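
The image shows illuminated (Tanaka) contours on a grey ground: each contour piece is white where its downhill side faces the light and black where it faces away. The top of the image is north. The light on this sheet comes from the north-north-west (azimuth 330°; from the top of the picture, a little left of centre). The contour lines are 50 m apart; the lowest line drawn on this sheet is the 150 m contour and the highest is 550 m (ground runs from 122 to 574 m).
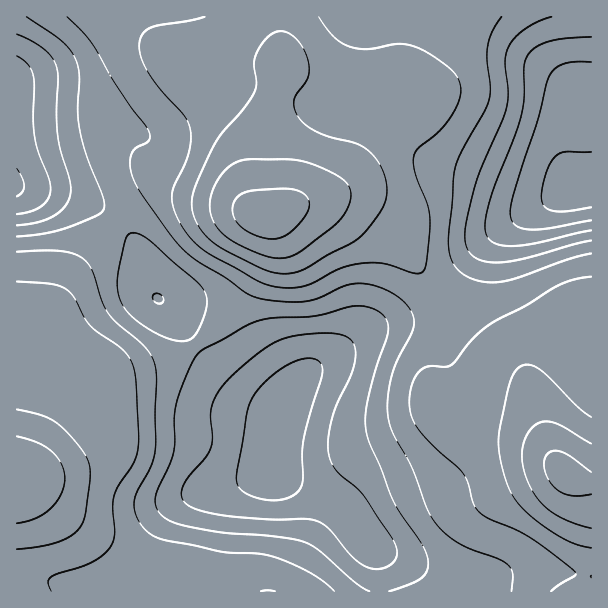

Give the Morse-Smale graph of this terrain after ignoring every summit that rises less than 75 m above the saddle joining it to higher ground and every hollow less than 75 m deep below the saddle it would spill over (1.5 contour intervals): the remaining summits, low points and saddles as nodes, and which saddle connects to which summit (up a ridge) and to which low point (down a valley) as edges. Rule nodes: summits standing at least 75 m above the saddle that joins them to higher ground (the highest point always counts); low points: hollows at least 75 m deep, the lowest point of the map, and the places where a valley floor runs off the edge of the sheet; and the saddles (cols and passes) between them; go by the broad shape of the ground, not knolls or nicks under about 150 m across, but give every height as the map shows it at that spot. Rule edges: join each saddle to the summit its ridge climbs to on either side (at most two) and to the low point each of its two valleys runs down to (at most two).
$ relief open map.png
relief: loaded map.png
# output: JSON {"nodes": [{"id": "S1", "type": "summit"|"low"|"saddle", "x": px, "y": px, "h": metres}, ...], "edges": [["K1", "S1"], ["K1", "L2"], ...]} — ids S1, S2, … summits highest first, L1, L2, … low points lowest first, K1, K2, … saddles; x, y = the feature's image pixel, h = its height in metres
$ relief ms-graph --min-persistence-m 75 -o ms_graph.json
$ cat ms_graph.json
{"nodes": [
{"id": "S1", "type": "summit", "x": 267, "y": 215, "h": 574},
{"id": "S2", "type": "summit", "x": 564, "y": 473, "h": 565},
{"id": "S3", "type": "summit", "x": 18, "y": 473, "h": 546},
{"id": "L1", "type": "low", "x": 578, "y": 189, "h": 122},
{"id": "L2", "type": "low", "x": 17, "y": 185, "h": 142},
{"id": "L3", "type": "low", "x": 272, "y": 459, "h": 163},
{"id": "K1", "type": "saddle", "x": 464, "y": 309, "h": 376},
{"id": "K2", "type": "saddle", "x": 117, "y": 221, "h": 305}],
"edges": [["K1", "S1"], ["K1", "S2"], ["K1", "L1"], ["K1", "L3"], ["K2", "S1"], ["K2", "S3"], ["K2", "L2"], ["K2", "L3"]]}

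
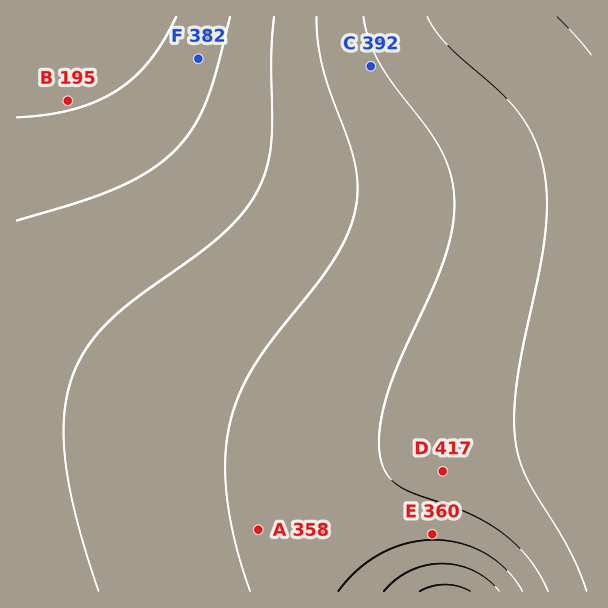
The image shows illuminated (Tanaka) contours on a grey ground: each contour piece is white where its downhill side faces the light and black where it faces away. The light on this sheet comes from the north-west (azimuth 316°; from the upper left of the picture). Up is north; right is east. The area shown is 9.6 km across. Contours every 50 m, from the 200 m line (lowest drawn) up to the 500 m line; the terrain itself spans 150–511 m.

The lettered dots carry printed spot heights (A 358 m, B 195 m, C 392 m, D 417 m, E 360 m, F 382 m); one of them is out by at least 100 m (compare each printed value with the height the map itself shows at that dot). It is F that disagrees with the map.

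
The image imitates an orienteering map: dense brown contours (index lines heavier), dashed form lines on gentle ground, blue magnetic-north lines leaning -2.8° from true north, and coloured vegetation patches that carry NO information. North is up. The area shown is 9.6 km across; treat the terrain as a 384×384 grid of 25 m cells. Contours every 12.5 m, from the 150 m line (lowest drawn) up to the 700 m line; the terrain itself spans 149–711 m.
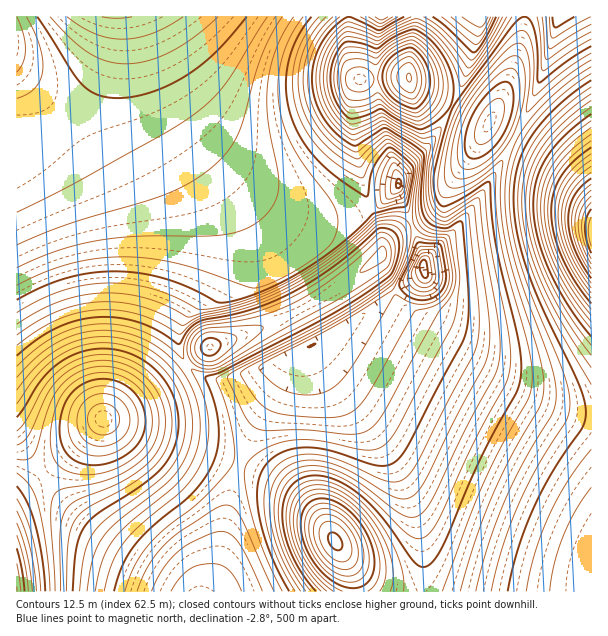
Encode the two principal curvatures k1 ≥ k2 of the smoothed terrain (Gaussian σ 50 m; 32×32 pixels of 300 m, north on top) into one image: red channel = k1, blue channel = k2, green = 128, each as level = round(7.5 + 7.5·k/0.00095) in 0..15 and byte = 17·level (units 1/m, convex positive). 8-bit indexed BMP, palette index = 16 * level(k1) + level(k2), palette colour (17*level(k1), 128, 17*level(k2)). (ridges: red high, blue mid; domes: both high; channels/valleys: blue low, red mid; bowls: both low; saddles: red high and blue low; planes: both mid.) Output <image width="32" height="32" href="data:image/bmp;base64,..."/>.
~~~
<image width="32" height="32" href="data:image/bmp;base64,Qk02CAAAAAAAADYEAAAoAAAAIAAAACAAAAABAAgAAAAAAAAEAAATCwAAEwsAAAABAAAAAAAAAIAAABGAAAAigAAAM4AAAESAAABVgAAAZoAAAHeAAACIgAAAmYAAAKqAAAC7gAAAzIAAAN2AAADugAAA/4AAAACAEQARgBEAIoARADOAEQBEgBEAVYARAGaAEQB3gBEAiIARAJmAEQCqgBEAu4ARAMyAEQDdgBEA7oARAP+AEQAAgCIAEYAiACKAIgAzgCIARIAiAFWAIgBmgCIAd4AiAIiAIgCZgCIAqoAiALuAIgDMgCIA3YAiAO6AIgD/gCIAAIAzABGAMwAigDMAM4AzAESAMwBVgDMAZoAzAHeAMwCIgDMAmYAzAKqAMwC7gDMAzIAzAN2AMwDugDMA/4AzAACARAARgEQAIoBEADOARABEgEQAVYBEAGaARAB3gEQAiIBEAJmARACqgEQAu4BEAMyARADdgEQA7oBEAP+ARAAAgFUAEYBVACKAVQAzgFUARIBVAFWAVQBmgFUAd4BVAIiAVQCZgFUAqoBVALuAVQDMgFUA3YBVAO6AVQD/gFUAAIBmABGAZgAigGYAM4BmAESAZgBVgGYAZoBmAHeAZgCIgGYAmYBmAKqAZgC7gGYAzIBmAN2AZgDugGYA/4BmAACAdwARgHcAIoB3ADOAdwBEgHcAVYB3AGaAdwB3gHcAiIB3AJmAdwCqgHcAu4B3AMyAdwDdgHcA7oB3AP+AdwAAgIgAEYCIACKAiAAzgIgARICIAFWAiABmgIgAd4CIAIiAiACZgIgAqoCIALuAiADMgIgA3YCIAO6AiAD/gIgAAICZABGAmQAigJkAM4CZAESAmQBVgJkAZoCZAHeAmQCIgJkAmYCZAKqAmQC7gJkAzICZAN2AmQDugJkA/4CZAACAqgARgKoAIoCqADOAqgBEgKoAVYCqAGaAqgB3gKoAiICqAJmAqgCqgKoAu4CqAMyAqgDdgKoA7oCqAP+AqgAAgLsAEYC7ACKAuwAzgLsARIC7AFWAuwBmgLsAd4C7AIiAuwCZgLsAqoC7ALuAuwDMgLsA3YC7AO6AuwD/gLsAAIDMABGAzAAigMwAM4DMAESAzABVgMwAZoDMAHeAzACIgMwAmYDMAKqAzAC7gMwAzIDMAN2AzADugMwA/4DMAACA3QARgN0AIoDdADOA3QBEgN0AVYDdAGaA3QB3gN0AiIDdAJmA3QCqgN0Au4DdAMyA3QDdgN0A7oDdAP+A3QAAgO4AEYDuACKA7gAzgO4ARIDuAFWA7gBmgO4Ad4DuAIiA7gCZgO4AqoDuALuA7gDMgO4A3YDuAO6A7gD/gO4AAID/ABGA/wAigP8AM4D/AESA/wBVgP8AZoD/AHeA/wCIgP8AmYD/AKqA/wC7gP8AzID/AN2A/wDugP8A/4D/AIeHh4d3d3d3d3d3d3d2hoaXqLinl4aGh4eHiIiIiIiIh4aHh3d3d3d3d3d3d4aFhpi5uKiWhoaHh4eIiIiIiIiGhoeHh3d3d3d3d3d2hoaXqcm5mIaGhoeHh4iIiIiIiIaGhoeHh3d3d3eHd4aFhpi5yamXhoaGh4eHiIiIiIiIhoaGh4eHh3d3h4eHhoaWqLi5mIaFhoeHh4iIiIiIiIiGhoaHh4eHh4eHh4aGhpanuKiXhoaGh4eHiIiIiIiIiIaGh4eHh4eHh4eHhoaGlqeXl4aGhnd3d4eHiIiIiIiIhoaHl5iIiIiHh4eGhoaGl4eGhoZ3d3eHh4eIiIiIiIiGh5eYmJiYmIeHh4eHh4eHhoaGd3d3d4eHh4eIiIiIh4eHiJipmZiYh4eHh4eHh4eHd3d3d3eHh4eHh4iIh4eHh4eImJmZmJiHh4eHh3d3d3d3d3d3d4eHh4eHh4eHh4eHh4iYmJiYiIeHhIR2d3d3d3d3d3eHh4eHh3eHh4eHh4eHh4iYmIiHh5DFtYFwdHd3d3d3d4eHh4d3d4eHh4eHh4eHh4eHh4eGs9zYx8ekgHN3d3eHh4eHd3d3h4eHh4eHh4eHh4eHh4aiy9fX18fHpIB0d4eHh3d3d4eHh4eHh4eHh4eHh4eHh4ORpLfHx9fIx5KBd5e3t4d3h4eHh4eGh4eHh4eHh4eHh3ZzcIG2x8fHyKaQxIOUtoeHh4eHhoaHh4eHh4eHh4eHh4eHdnGBt8fHyNiQUGO2h4eHh4eGhoeHh4eHh4eHh4eHh4eHd3VwpMfH6shQdLeHh4eHh4eXh4eHh4eHh4eHh4eHh4d3d3dygsfqxrCQpYeHh4eHl6eHh4eHh4eHh4eHh4eHh3d3d3d0kdjDw9iQdoeHh5eXuHeHh4eHh4eHh4eHh4eHh4eHh4e1gKDG6beAh4eHl6eod4eHh4eHh4eHh4eHh4eHh4eHh8d0ULfpx6SBh4eXl5d3h4eHh4eHh4eHh4eHh4eHh4aWtnRgo9i4uJCFh5eXh4eHh4eHh4eHh4eHh4eHh4eGhramcXWwpbi4p4CHh4eHh4eHh4eHh4eHh4eHh4eHhoaGx5dwl8aAqLi4kYWHh4eHh4eHh4eHh4eHh4eHh4eGhpbImJGo15KTuLingIeHh4eHh4eHh4eHh4eHh4eHhoaWl9moo8rIlpCouLiQhoeHh4eHh4eHh4eHh4eHh4eGhpao2qe127mXkZS4yKWCh4eHh4eHh4eHh4eHh4eHh4aGlqfJprXauZeFgLfIuICHh4eHh4eHh4eHh4eHh4eHh4aGl8iWlMm4l4Zwp8fIgYeHh4eHh4eHh4eHh4eHh4eHhoaWx5aBp8eGhnKUx8eThYc="/>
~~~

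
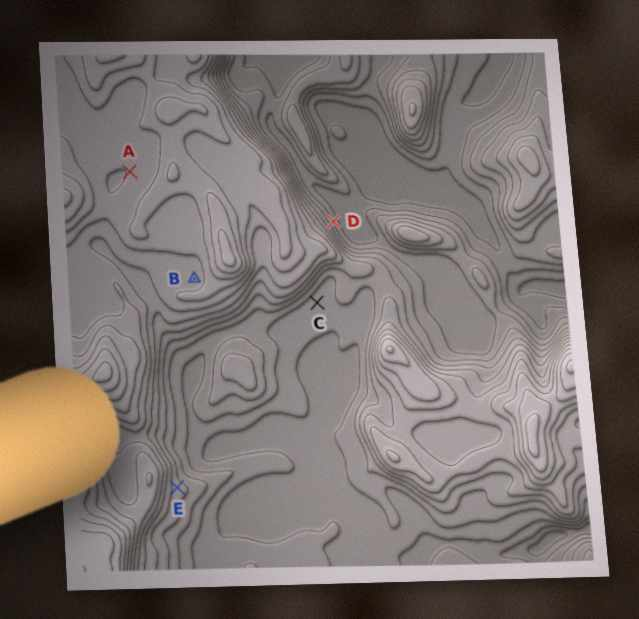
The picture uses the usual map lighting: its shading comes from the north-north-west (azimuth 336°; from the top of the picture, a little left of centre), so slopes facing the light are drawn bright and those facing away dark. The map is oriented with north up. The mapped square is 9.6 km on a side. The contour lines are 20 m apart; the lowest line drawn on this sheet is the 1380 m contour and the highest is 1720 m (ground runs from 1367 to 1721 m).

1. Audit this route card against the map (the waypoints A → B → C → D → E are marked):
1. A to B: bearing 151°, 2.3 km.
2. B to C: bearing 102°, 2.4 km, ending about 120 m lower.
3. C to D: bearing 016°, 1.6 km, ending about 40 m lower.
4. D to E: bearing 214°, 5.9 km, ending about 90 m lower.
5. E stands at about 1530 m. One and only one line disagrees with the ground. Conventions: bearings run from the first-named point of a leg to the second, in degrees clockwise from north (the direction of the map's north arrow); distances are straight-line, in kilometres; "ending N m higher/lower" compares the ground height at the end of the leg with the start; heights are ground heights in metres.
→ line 4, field sense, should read higher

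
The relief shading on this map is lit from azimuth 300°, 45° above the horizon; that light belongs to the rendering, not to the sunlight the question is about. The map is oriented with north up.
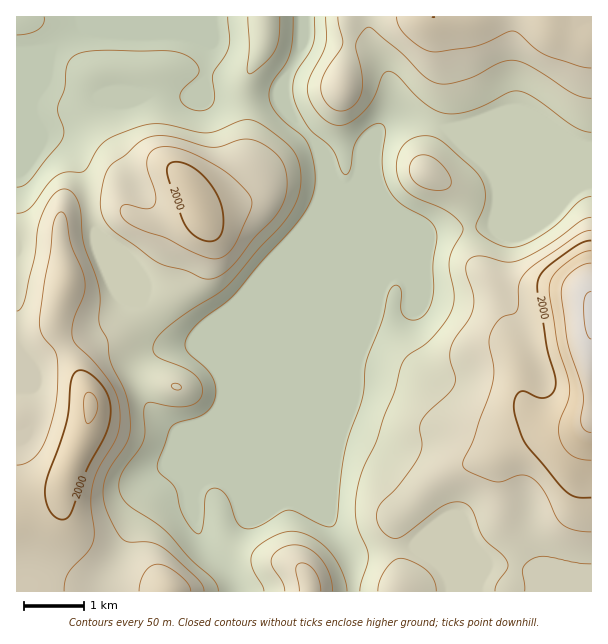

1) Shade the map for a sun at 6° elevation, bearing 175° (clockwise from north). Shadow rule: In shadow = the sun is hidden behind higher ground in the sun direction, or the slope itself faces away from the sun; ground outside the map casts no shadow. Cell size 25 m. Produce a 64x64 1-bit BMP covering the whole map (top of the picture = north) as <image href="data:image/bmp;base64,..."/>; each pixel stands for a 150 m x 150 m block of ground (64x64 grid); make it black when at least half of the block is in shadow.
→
<image width="64" height="64" href="data:image/bmp;base64,Qk0+AgAAAAAAAD4AAAAoAAAAQAAAAEAAAAABAAEAAAAAAAACAAATCwAAEwsAAAIAAAAAAAAA////AAAAAAAAAAAAAAAAAAAAfAAAAAAAAAH8AAAAAAAAAfwB4AAAAAAD+B/gAAAAAAP4P+AAAAAAA/h/4AAAAAAD8D/gAAAAAAPgH8AAAAAAA+AfwAAAAAADwA+AAAAAAAHAB4AAAAAAAIADAAAAAAAAAAAAAAAAAAAAAAAAAAAAAAAAAAAAAAAAAAAAAAAAAAAAAAAAAAAAAAAAAAAAAAAAAAAAAAAAAAAAAAAAAAAAAAAAAAAAAADwAAAAAAAAAfAwAAAAAAAD4PgAAAAAAAPg+AAAAAAAA8DwAAAAAAADwHAAAAAAAAGAAAAADwAAAYAAAAAPwAAAAAAAAAeAAAAAAAAAAAAAAAAAAAAAAAAAAAAAAAAAAAAAAAAAAAAMAAAAAAAAA/8AAAAAAAAf/wAAAAAAAD//AAAAAAAAf/8AAAAAAAA//wAAAAAAAB//AAAAAAAAAf/4AAAAAAAA//wAAAAAAAD//gAAAAAAAH/+AAAAAAAAf34ADgAAAAA+PgA+AAABAD4+Mf8AAB+APhw///4AHwAeHD///gAfAB4YP//+AB4ADgA///4AHAAEAD///AAAAAAAD//4AAAAAAAH/gAAAAAAAAf8AAAAAAAAA/gA4AAAAAAB8ADwAAAAAADgAPAAAAAAAMAA4AAAAAAAAADgAAAAAAAAAEAAAAAAAAAAAAAAAA=="/>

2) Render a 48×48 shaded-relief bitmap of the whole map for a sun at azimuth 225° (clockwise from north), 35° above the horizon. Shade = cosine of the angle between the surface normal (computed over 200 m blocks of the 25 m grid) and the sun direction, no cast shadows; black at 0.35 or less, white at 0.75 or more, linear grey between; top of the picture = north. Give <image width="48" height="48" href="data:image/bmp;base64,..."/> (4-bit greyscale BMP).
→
<image width="48" height="48" href="data:image/bmp;base64,Qk32BAAAAAAAAHYAAAAoAAAAMAAAADAAAAABAAQAAAAAAIAEAAATCwAAEwsAABAAAAAAAAAAAAAAABEREQAiIiIAMzMzAERERABVVVUAZmZmAHd3dwCIiIgAmZmZAKqqqgC7u7sAzMzMAN3d3QDu7u4A////AIiIiIiZqWMAJYvN3IMlmqh2Z4iZiIiIiJmYiIiJmFEAN6vNymIlmqh2eIiJmIiIiZmZmIiIhiACaau7pzAmmqh3iIiJmZmZmaqqmHd3ZBAmiZmYZBE3vLmIiIiaqZmqqqqqmGVmVCJYmHd2UxJqzLqYiImqqZq7u5mqllRVVDR5mHd2VDaLzLmZmImqqZq7u5mZhUNFVVaJl3iIdniby6mZmZq6mJq8u4mahTNFZmeJh4iIiIirupiZmaq6mJvMuomqhTRWZ3iIiIiIiIibuZiZmqu6mazcuoiqhkRnd3iIiIiIiIiaqZiZmqu6qr3cqoiql1Vnd4iIiIiIiIiaqZmZmZqqqs3bqoiqqGZnd4iIiIiIiIiaqZmZmZmaqry7u4mqqXZVZniIiIiIiIiZqZqqmZmZqru7vImruXVDRomZiIiIiIiJmqqpmZmaqqqrvIiruoQiR6upiIiIiIiJmqqZmZmaqpmau3iby3ICasy4eIiIiIiJmqmZiJmaqoiKu4isykADi8qFaIiIiIiImqqZmJmaqYeLzImstxAFmpYyWIiIiIiImqqZmZmqqXet7Ym7lAA3h1MjeIiIiIiImaqZmaqrqYjO7Zq7hCRodlNHiIiIiIiImamYmqq7qInf7Ku6dEZ3d2Z4iIiIiIiImZmIiaqqmIvv26u5dWd3iIiIiIiIiIiIiZh3iZmZiJzuy6u5dmd3iJiJmIiIiIiIiZh4iZmpiKzuy6u5dmZ4iZmZmYiIiIiIiJiImqqqmb3tuqu6hlZ4iZmamYiIiIiIiJiIm7y6mb3tuqu6dDWImZmqqIiIiIiIiIiIq8y6ibzLmau5YiaImqq7uXiIiIiIiIiIrNynZ5mYd6u5UTiJvLvNuXeIiIiIiIiIq7p1RWZmZqu5Qlis3MzduHZ4iIiIiIiIq6hURWZVVau5Q3re27zcl2d4iIiIiIiImqhld3dmVJq5VJ3sqrzKdmeHeIiIiIiJvLl3iIiHZYmoRazJiby5ZWeHZ4iIiIir3bmIiIiIdomXRZuXesynVWeHVXiIiIre7bl3iIiIh4mGRpqHm9uWRGd2VGeIiJ3+2odniIiIh5mGV6qIvMpkNXd2Q1eZib7sl1VXiIiIiJmHaKmJu5YyNXdlMkiZibzJZERoiIiIiImIiZiImFIRNnZUIliZiauWQ0aIiIiIiIiZmZh3dSACRmUyI3q5iKqGVXiIiIiImYiZmYd2VCEkVmUyNq3KmamHeJmIiIiZq4mZmYd2ZURWd3ZEat7bmZqZqqmZiImru4mZmIiId3d4iZdWnO7ah5qru6qZmZq8u4iZmZmZiIiImqhnnN3JZoq8y6qZmavMu4iZmZmZmYiImqh4m7unVXrNy6mZmrzMu4iZmYiIiIiImqmIiaqWVovdyqqZq83cu4iJiId3d3d3iaqXeJqXZ6zduqqqq83Lu5mYiHd3d3d4mrunV6u5ib3cuqqqq8y6qpmIiIiIiIiImruWR6zKib3cuqqZmrupmZmIiIiIiIiImsuWRr3amr3MqqqYmaqYiA=="/>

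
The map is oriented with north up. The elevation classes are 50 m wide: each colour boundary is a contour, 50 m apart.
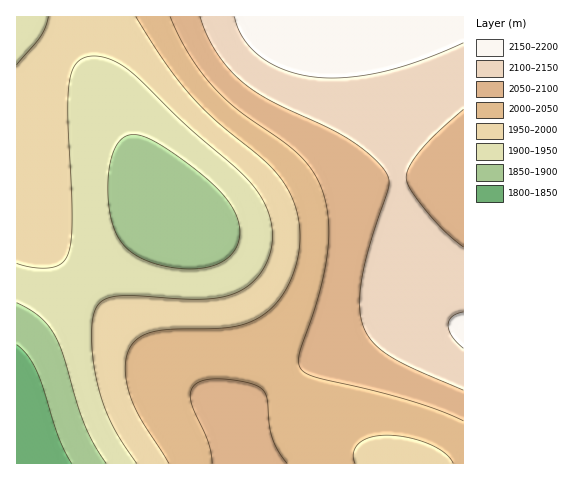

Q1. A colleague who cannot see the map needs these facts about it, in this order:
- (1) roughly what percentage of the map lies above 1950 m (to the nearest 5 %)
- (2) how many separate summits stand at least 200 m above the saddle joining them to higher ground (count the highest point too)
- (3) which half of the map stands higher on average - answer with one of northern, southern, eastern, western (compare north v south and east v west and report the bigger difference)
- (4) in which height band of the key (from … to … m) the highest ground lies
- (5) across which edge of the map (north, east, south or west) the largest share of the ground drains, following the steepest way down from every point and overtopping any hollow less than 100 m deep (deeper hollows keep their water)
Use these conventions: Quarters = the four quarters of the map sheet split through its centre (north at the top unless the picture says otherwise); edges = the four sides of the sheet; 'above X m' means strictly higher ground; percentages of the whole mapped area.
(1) Ground above 1950 m makes up about 75 % of the sheet.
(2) Counting only tops that stand 200 m proud, the map has 1 summit.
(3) The eastern half stands higher on average than the western half.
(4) The highest ground lies in the 2150–2200 m band.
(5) Drainage is mainly to the west: more ground falls towards that edge than towards any other.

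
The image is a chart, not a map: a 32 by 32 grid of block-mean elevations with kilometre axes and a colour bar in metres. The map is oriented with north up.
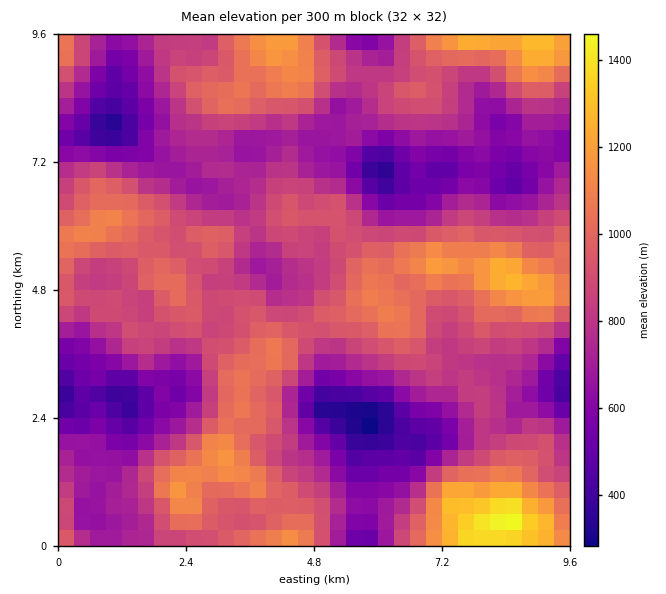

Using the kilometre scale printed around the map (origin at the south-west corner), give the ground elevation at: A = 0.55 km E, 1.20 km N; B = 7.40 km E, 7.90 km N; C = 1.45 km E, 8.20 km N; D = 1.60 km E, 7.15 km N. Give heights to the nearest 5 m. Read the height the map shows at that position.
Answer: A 710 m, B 755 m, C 495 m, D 660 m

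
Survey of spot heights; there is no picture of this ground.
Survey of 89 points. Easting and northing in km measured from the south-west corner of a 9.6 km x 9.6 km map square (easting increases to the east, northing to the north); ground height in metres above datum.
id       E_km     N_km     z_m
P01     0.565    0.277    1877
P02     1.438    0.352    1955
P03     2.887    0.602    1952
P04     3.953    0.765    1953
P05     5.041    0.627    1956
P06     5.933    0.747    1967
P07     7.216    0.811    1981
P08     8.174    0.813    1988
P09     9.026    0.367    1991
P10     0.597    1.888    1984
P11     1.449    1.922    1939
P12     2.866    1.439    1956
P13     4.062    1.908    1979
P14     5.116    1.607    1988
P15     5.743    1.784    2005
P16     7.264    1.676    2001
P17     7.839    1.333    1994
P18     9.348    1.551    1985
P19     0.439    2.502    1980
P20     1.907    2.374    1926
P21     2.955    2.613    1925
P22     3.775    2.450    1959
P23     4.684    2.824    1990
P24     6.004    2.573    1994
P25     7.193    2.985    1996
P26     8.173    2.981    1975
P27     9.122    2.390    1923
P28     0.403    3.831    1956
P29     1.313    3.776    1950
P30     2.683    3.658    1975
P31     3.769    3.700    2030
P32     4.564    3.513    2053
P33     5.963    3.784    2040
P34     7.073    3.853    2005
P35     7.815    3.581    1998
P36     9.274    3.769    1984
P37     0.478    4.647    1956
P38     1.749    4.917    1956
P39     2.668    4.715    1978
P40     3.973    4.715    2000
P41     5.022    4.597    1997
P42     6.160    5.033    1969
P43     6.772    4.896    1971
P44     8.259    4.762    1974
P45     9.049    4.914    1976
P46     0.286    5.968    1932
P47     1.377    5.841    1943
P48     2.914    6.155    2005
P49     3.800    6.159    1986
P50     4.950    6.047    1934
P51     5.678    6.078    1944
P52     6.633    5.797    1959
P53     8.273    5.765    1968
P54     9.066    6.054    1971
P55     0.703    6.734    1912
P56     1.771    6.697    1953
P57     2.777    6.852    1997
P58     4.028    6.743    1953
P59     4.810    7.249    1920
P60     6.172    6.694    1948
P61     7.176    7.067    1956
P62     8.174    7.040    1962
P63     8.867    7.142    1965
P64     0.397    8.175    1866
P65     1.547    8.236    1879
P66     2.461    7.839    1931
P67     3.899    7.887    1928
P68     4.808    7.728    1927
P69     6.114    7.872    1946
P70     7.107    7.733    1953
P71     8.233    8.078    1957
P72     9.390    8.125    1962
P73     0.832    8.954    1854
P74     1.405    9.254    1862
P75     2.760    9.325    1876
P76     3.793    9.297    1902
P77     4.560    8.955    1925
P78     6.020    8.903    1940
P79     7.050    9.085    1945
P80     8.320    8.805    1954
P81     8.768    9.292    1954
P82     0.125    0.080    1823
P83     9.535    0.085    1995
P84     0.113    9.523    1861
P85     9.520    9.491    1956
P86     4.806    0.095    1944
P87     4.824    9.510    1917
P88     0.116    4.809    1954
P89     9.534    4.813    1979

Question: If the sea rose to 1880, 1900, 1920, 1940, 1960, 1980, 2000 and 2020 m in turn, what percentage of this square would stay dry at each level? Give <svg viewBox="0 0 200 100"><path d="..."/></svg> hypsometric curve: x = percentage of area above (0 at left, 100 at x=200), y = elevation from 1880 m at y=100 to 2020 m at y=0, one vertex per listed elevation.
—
<svg viewBox="0 0 200 100"><path d="M191 100l-6-14-10-15-26-14-53-14-44-14-33-15-11-14"/></svg>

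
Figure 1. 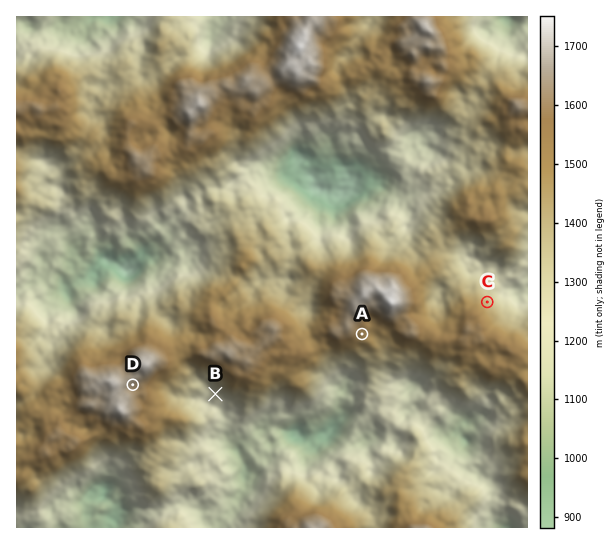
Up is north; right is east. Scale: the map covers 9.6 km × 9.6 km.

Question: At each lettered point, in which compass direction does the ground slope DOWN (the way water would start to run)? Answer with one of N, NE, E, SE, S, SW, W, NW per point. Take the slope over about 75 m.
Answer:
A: SE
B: SW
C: NE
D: SE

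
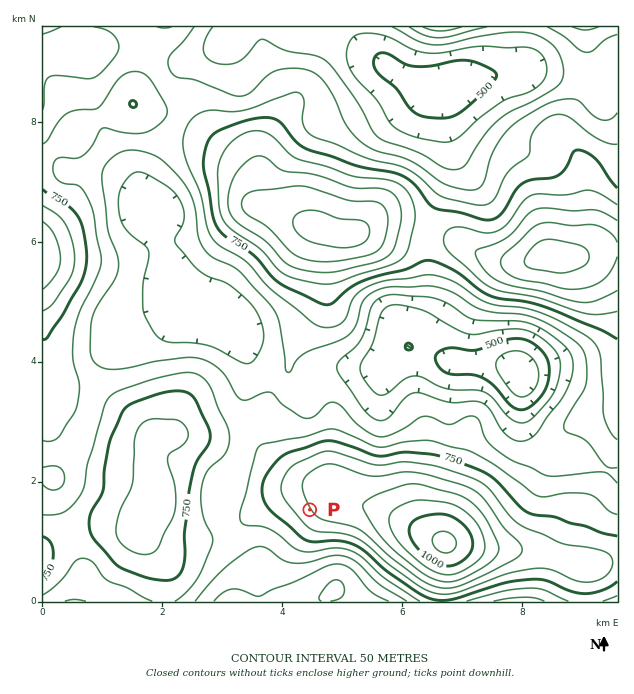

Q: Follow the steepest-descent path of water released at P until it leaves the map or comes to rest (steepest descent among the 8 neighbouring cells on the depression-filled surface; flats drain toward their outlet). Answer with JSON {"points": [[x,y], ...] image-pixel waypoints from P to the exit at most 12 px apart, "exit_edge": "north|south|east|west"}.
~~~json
{"points": [[310, 510], [298, 522], [286, 534], [274, 546], [265, 558], [265, 570], [265, 582], [269, 594], [277, 601]], "exit_edge": "south"}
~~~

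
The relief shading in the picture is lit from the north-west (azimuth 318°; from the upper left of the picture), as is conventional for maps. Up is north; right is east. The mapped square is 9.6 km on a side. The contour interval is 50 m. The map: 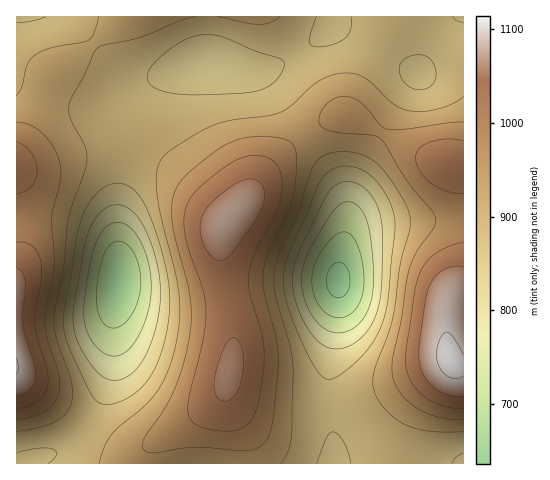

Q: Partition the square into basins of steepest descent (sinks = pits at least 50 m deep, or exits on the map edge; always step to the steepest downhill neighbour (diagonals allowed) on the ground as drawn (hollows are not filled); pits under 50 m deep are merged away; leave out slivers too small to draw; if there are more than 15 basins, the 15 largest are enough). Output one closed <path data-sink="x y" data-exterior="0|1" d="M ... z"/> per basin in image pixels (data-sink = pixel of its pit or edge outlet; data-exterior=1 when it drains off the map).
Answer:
<path data-sink="339 280" data-exterior="0" d="M347 115l-13 3-14 6-28 20-25 25-23 34-19 20-5 13 0 20 13 71 0 28-6 29-8 14-10 9-56 36-9 11 0 10 320-1 0-297-15-2-22-7z"/><path data-sink="119 280" data-exterior="0" d="M129 143l-32 3-54 17-27 4 0 13 7 20 2 20-1 22-8 27 1 195 126 0 1-10 9-11 56-36 10-9 8-14 6-29 0-28-12-62-1-29 5-13 5-5-68-60-17-10z"/><path data-sink="208 62" data-exterior="0" d="M463 16l-338 0-38 34-36 25-17 47-18 31 0 13 18-1 69-21 31 0 18 7 15 11 48 45 10 10 5 1 50-63 34-27 27-13 15 4 71 38 22 7 14 1z"/><path data-sink="25 17" data-exterior="1" d="M124 16l-108 1 1 135 17-30 17-47 41-30z"/>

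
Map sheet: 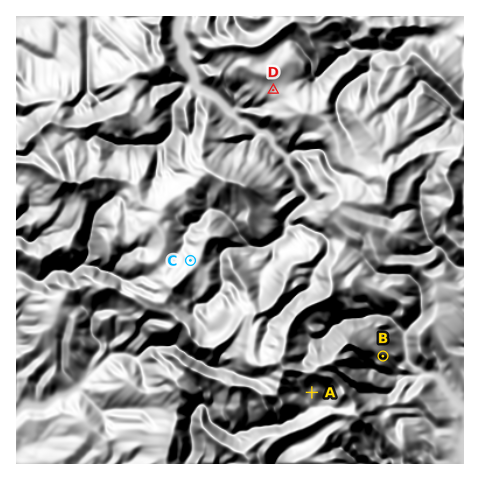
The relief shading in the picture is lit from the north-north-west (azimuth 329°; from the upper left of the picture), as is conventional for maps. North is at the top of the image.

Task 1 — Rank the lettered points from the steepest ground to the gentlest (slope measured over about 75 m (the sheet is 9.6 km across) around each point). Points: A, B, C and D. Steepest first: B A C D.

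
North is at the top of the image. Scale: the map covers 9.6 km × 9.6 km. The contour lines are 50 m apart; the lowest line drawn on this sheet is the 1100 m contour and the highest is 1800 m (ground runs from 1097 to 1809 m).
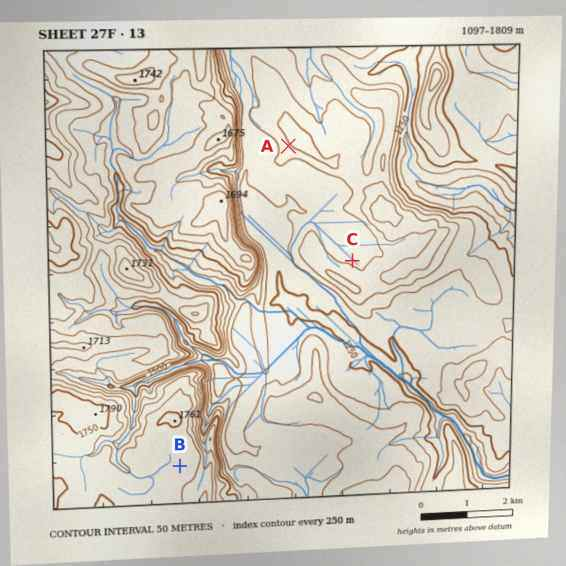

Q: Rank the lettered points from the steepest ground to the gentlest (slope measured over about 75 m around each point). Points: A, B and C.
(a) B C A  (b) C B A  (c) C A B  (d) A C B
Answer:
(d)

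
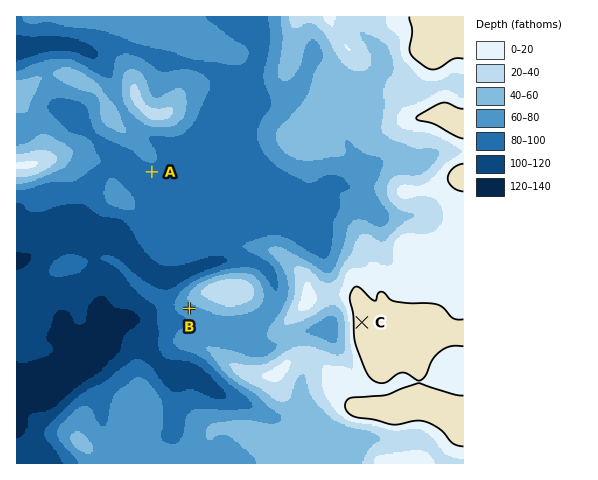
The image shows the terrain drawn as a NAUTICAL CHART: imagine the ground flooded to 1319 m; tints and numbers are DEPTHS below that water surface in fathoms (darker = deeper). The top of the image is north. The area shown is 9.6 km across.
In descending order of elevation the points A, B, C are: C B A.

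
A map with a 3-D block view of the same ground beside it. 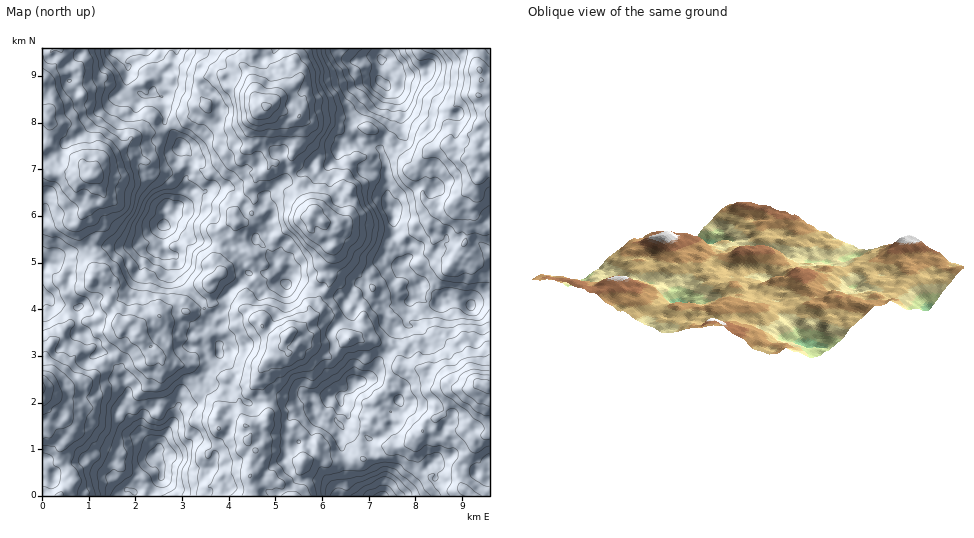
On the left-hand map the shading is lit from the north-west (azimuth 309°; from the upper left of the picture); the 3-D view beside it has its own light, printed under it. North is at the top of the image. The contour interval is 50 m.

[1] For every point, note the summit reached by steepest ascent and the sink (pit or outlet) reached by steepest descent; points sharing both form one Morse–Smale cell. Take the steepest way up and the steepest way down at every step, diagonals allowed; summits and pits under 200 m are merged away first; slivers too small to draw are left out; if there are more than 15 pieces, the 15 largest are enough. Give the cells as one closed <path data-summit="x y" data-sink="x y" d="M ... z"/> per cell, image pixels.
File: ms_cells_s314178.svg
<path data-summit="267 107" data-sink="382 82" d="M381 48l-126 0-9 18 8 21 1 9-6-12-17-9-9 0 6 11 24 10 7 8 6 3-7 7-2 26 15 22 21-6-1 14 2 7 6 7 0 10 13 17 0 4 11 9 3 7 7 8-3 15-5 10 0 12 3 4 0 5-9 12-2 9-5 12-13 11-8 3-5 5 4 9 9-3 6 1 12 5 9 7 8-4 14-14 13 3 11-1 21 7 3-6 0-15 9-4 4-20 8-6 0-6 4 9 6 3 12 3 3-7-21-11-20-19 0-11-9-19 0-28-6-7 1-19-2-21-6-15 14-26-1-12 3-14-10-10 10 0 4-7-7-8-2 2 2 2-5-1-1-6-7-9z"/><path data-summit="267 107" data-sink="164 225" d="M254 48l-129 0-3 4 0 7 6 7-1 20 16 10 6 0 4-4 9 6 4 12-2 12 16 20 1 5 10 9-2 19-3 4 4 14-16 18-8-3-3 19 1 25 3 2 6 0 3-5 0-6-9-17 16 4 11 10 36 6 2 7 11 9 6 11-21 21-2 10 23 6 21 25 18 1 4-4 8-3 12-11 5-12-1-19 5-9 5-2 0-12 5-10 3-15-7-8-3-7-11-8 0-4-10-7-7-10-14-9-12-20 2-4-10-17-5-5 2-26 5-5-4 1-11 8-17 1-17-5-8-7 4-5 11-4 8-8 7-1-8-3-6-11 9 0 17 9 5 8-1-8-7-14z"/><path data-summit="489 116" data-sink="382 82" d="M489 48l-107 0-2 6 4 11 16 14-4 7-7-1-2 2 9 9-3 14 1 12-10 18-4 10 6 13 2 21-1 19 6 7 0 28 9 19-1 9 21 21 7 3 7 5 21 6 8 0 6 5 8-10 8-4 3 0z"/><path data-summit="93 176" data-sink="164 225" d="M124 48l-63 0 1 5 18 17-2 14 5 11-9 7-21 6-5 4-1 4 2 5 0 21 10 10 21 9 14 16 0 10-6 13 1 6-5 5-6 13 0 5 11 21 7 6 0 15 5 1 15 12-8 21 10 10-1 9 4 5 10-8 7 8 11-11 10-2 14-10 18 6 11-4 1-3-1-3-16-14-9-12-1-19-12-5-1-25 4-24-4-16-21-19 0-9 8-7 5-2 22 0 4-2 0-4-17-22 2-12-4-12-9-6-4 4-6 0-16-10 1-20-6-7z"/><path data-summit="267 107" data-sink="156 453" d="M227 305l-5 7-10 5-2 6 1 3 7 1 1 26-8 8-1 7-5 7-8 3-16 15-1 10-7 20-3-7-12-8-7 2-9 10-1 11 17 17-2 5-8 7-25 2-9 5 2 11 11 12 7 1 1 5 121-1-6-14 1-18 5-12-13-15-10-1-14-7-2-13 4-7 5 0 18 14-5-16 1-6 12-11 13-25 5-6 6 0 6-5 0-7 5-9-17-2-21-25z"/><path data-summit="93 176" data-sink="156 453" d="M43 169l-1 100 5-5 5 0 17 12-1 7-4 4-17 10 7 7 13 1 11 4 1 21 11 10 8 3 1 9 7 0 4 5 15 25 3 11-8 16 7 4 4 8 8 9 2 1 3-14 9-9 13 4 6 6 0 6 8-21 1-10 16-15 8-3 5-7 1-7 7-7-10 0-8-7-10-1 1-13 11-3 8-7 0-5-8-10-11 4-5 0-9-6-8 2-9 8 4 14 0 9-6 8 0 5-8 6-6-8-2-12-4-11-9-6-9 8-3-5 0-12-9-7 0-11-16-13 4-8 0-17-7-6-6-9-5-12 0-5 6-13 5-5-1-6 6-13 0-10-8-4-35 1z"/><path data-summit="486 387" data-sink="382 82" d="M418 290l0 6-8 6-4 20-9 4 0 15-3 6 5 8 1 10 16 4 12-3 7 4 16 15 10 4-8 6-10 19-17 8-4 10-7 7 1 17 6 13 13 14 7 1 10 6 12-1 8 7 17 0 1-202-3-2-5 2-11 12-6-5-8 0-10-3-3 0-3 6-3 1-15-5z"/><path data-summit="267 107" data-sink="382 495" d="M358 338l-9 0-14 14-7 4-22-12-6-1-9 3-5-8-4 8 0 7-6 5-6 0-9 10-3 11 9 21 1 14-2 9 12 4 15 0 11 10-1 25-3 9-11 10-9 3 8 12 63-1-5-9 0-22-5-20 0-19 5-4 2-7-7-12 20 6 14 0 7-2 8 6 6-1 4-5-3-14-8-8-12-4-13 0 12-9 6-13 12-11-21-7-11 1z"/><path data-summit="43 388" data-sink="156 453" d="M44 295l-2 1 0 96 2 2 13 5 8 9 3 6-2 7 6 8-11 19 1 16 7 8 3 12-11 11 73 1 0-4-7-2-11-12-2-11 9-5 25-2 8-7 2-5-33-34-6-3 8-15 0-9-17-30-4-5-7 0-1-9-8-3-11-10-1-21-11-4-13-1z"/><path data-summit="486 387" data-sink="382 495" d="M395 348l-13 10-6 13-12 9 13 0 12 4 8 8 3 11-2 5-8 4-8-6-7 2-14 0-20-6 7 12-2 7-5 4 0 19 4 12 1 30 3 7 3 3 119 0 0-2-7-5-12 1-10-6-7-1-13-14-7-18 0-12 7-7 4-10 17-8 10-19 8-6-10-4-16-15-7-4-5 3-21-3z"/><path data-summit="267 107" data-sink="382 82" d="M258 379l-6 10-12 11-1 6 5 16-18-14-5 0-4 7 0 9 2 4 14 7 10 1 13 15-5 12-1 14 6 18 30 1-6-12 9-3 11-10 3-9 1-25-11-10-15 0-12-4 2-9-1-14z"/><path data-summit="43 388" data-sink="164 225" d="M171 226l-4 1 9 16 0 6-3 6 4 5-1 14 6 9 20 19 2 6 7-5 1-7 3 8 11 1 2-11 21-21-6-11-11-9-1-6-3-2-34-5-11-10z"/><path data-summit="93 176" data-sink="382 82" d="M60 48l-18 1 0 120 9 5 35-1 6 2-12-14-21-9-10-10-1-30 13-8 13-2 9-7-5-11 2-14-18-17z"/><path data-summit="43 388" data-sink="382 82" d="M43 392l-1 103 18 1 12-12-3-12-7-8-1-7 0-9 11-19-6-8 2-7-3-6-8-9-9-2z"/><path data-summit="43 388" data-sink="164 225" d="M181 147l-10 4-16-1-9 4-4 5 0 9 3 3 17 14 5 18-1 4 6 4 3 0 15-18-4-14 3-4 2-19z"/>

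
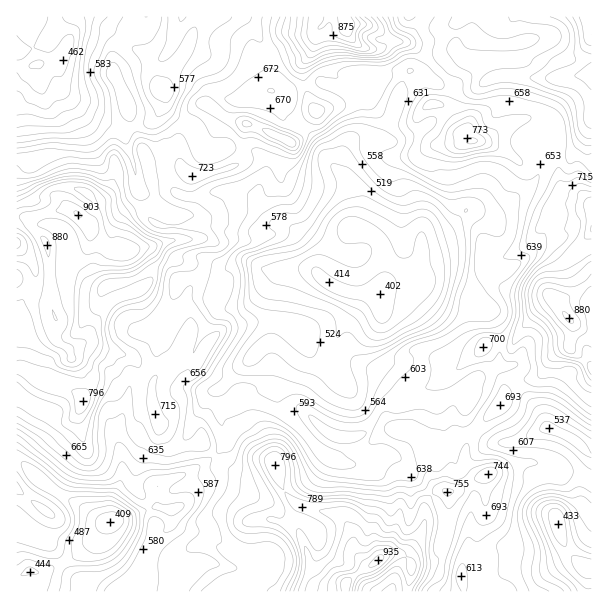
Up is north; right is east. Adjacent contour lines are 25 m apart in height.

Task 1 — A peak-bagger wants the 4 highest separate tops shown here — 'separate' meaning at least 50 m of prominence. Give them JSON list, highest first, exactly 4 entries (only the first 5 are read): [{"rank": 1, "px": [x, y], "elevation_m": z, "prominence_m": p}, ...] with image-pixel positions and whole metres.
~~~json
[{"rank": 1, "px": [78, 215], "elevation_m": 903, "prominence_m": 222}, {"rank": 2, "px": [569, 318], "elevation_m": 880, "prominence_m": 218}, {"rank": 3, "px": [473, 141], "elevation_m": 781, "prominence_m": 117}, {"rank": 4, "px": [288, 141], "elevation_m": 770, "prominence_m": 87}]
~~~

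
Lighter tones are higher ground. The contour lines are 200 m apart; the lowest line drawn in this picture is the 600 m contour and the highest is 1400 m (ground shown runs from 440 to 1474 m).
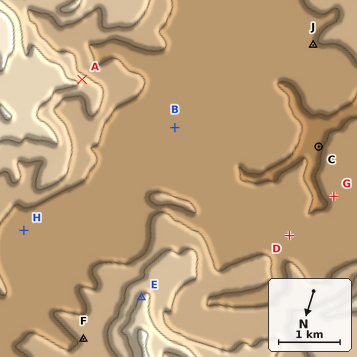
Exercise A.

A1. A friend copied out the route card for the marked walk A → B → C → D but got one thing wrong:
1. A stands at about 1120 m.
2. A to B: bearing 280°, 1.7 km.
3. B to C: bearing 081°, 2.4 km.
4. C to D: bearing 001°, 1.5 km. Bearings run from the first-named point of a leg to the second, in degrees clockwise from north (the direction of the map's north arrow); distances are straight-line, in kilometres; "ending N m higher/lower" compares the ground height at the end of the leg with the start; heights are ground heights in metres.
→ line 3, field bearing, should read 260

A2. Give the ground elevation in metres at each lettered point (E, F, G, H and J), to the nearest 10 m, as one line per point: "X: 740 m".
E: 1210 m
F: 860 m
G: 650 m
H: 720 m
J: 780 m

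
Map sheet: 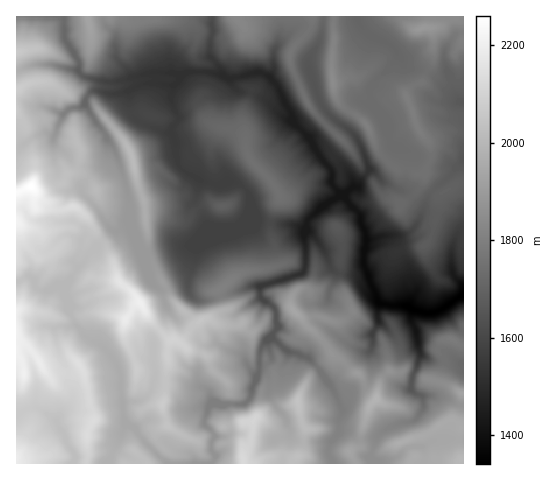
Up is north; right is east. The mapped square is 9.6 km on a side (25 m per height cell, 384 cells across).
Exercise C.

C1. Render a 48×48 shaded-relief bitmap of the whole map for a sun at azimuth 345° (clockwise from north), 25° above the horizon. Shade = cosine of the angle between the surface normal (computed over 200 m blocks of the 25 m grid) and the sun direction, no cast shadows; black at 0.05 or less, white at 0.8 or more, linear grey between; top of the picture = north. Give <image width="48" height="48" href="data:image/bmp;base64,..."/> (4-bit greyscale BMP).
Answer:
<image width="48" height="48" href="data:image/bmp;base64,Qk32BAAAAAAAAHYAAAAoAAAAMAAAADAAAAABAAQAAAAAAIAEAAATCwAAEwsAABAAAAAAAAAAAAAAABEREQAiIiIAMzMzAERERABVVVUAZmZmAHd3dwCIiIgAmZmZAKqqqgC7u7sAzMzMAN3d3QDu7u4A////AIiHZ3ZGiXmkRUJnqpipmoZ3ZnV1WJmIqpmIiGZGipmGZUNnmpaampdomYaIZoiImqmZmGZFealmZnh3eqVomoU1rJaMyph4iKiIh4hEaJd2aKqmeIY1iHZEipRZzeynd5mHd4lkZ2Z3iqm6u8hXh3iGiZU0V77bmXh2Z4iHd3ZlZ4ed7/+5hmd3eagiNGvNylZ2VoeHd3iHVGZYeO/suneIiKtmiqq7uDVlVnd3d2aJZGZDIk3LzraZd4u5qrV3ijRVZnZ3eHZ4ZVZEZkm5reeIZVrIU5VYrVVGd2d3eHZ3ZEVFiGW5mtyFZnrKY37Ku2doh3h3h3h3ZDNGd2Saq811aLzcuo/ql3aYmKqHdXd4ZDRnZkObuYhniavLu72YdXipmaqHZHZ4dWZ3VUF7hTNZmHm6qLuXZ3mZmph2VFZnmYZlQzEJhUR4dla9mZrdumd4eYZVVURJu5ZUZUYDhkZ2VTKuqqz//GVmd3ZVeENJub2oeaqWRGmYhkWu663//3eIiHd4q3R4mu//ybzZV5msqImt65iK76mqh3iIiZqZnN7u7qrHmnd6mamXZlUybamIiId3V7y4q7mZmrmd/7iJypdkREYxBIhlZ4eIebuYmJvLlTIp7/7Ly3dlVFVEQEVVVomZmqh5mJzMunMQBN+7l2dmVVNFc0RVVnmaqZd5iJrM3MupYkupdFdnZUJEVWVmZWeJuYdoiImszcy7u5vIhDiph0RDR1Vmdmd5uYdWZniJq7u5q7u2dTeqqHhUR0VmZ2ZpmIZDRFd4iJmZmIuGZlZmZYl0RlZnZlR4eIZCNFZ2Z4iHUzm7qIZTEVh1RHZFVVeGZ4dSRnZUNHh0EATf24VjIzeGRHVFeYl1Z4dlVnhnZGhkIABs22VTZlV2VFVoq7lmd3eHd3mryXdnZjAVqZhXmGV3Zch5mIeIeGiIiImqqnVXiXMlVZiKh3VYh+6oh2eZmFd4iIiHd1NomZdXVTe3ZmZWiL24mXeJmGZomXdmZUWJmZqWZAZ0Z3dmeJqpmXZ4lnZomHdmVFeZmJqmUTUmiIhlZ5qaqHd5ladneHZlVniJmZp1IoNHiHZlZniJqHiJWcqYd3ZVV4d5qphSKIJ3d3Z2ZmZlqomlfcyoeHZmeIiJq5QjiDSHd2eId2dlnrmVzLqHeIiJmZmZmmEocyiHd3iIiHiHStxsu5iIiJqru6mYhiF3I3mHd3iIiGZlEErNuZmZmJq7zcmHhBaUN4h3dod3iFRDQhPLmJmZiaqqq7l4c0mEZneIiIZndpdmiqZ2Z4mYiauqqrqIQ4h2dWaImpZndrzMy7USRVd3d4iIdol2NJh4h3Z4mZhmdmiZh5EBQzRWZlVlMhEURXeJiJh3iIhWVTMjNlQRUyNFVTNUIQADd0aZeImIh3dVVZdmikYxMyI0RERFQhESiTSad4iIdlZUZsy6mFdTJDERI1RYZERCaXN5h4iHZCNDV93Kh4d1JEMRJFZnVnZkV4VYh4d2VWVlRd7cl4d2NWQyJFZ2Vnd1VnZYh4d2V6qYVA=="/>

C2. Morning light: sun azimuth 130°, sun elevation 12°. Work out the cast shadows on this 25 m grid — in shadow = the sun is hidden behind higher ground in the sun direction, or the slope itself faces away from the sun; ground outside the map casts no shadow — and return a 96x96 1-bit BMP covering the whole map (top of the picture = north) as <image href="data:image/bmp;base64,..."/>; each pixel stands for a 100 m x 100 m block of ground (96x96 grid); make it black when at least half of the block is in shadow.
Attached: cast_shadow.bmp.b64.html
<image width="96" height="96" href="data:image/bmp;base64,Qk2+BAAAAAAAAD4AAAAoAAAAYAAAAGAAAAABAAEAAAAAAIAEAAATCwAAEwsAAAIAAAAAAAAA////AAAAAAAABAQAAD8AAAAAYAAABgAAAD8AAAAAcAAAAAAAAD8GEAQAMAYAAAMAAD8HMB4OAAAAAAOAAD8AAB8PgAAAAAIAAH/AAB8P8AAAAAAAAX/AAA+P/AAAAAAAAf8AAAHH/4AAAAAAAfMAEAHD/8AAAAAAAf+AMAPg//AAAAAAAP/gIAPgD/gAAAAAAf/4AAfgB/wAAAGwAf/8QAfwB/wAAAAYAP//8AfwB/gAAAAAAP//+Af4D+AAAAGAAP/3+Af4H4AAAAGAAEB//Af8HAcAAAOAAAA//AP8Dg8AAAOAAAA//gAcDggAAAOAAAA//gAeD8AAAAOAAAAf/gHfL+AAAAOAAAAf/4Bff+AAAAMAAAAf/8A+f8AAAAABAAAPcYA+H4AAAAADAAAPYAA+H4AAQAABAAAPAAAeD8AAAAQAAAAHAAAcD8AAAAQAAAAB4AAcD/gAAAwAEAAB4AAfn/4AAA4AmAAB4AAPH/8AAA4AvAAJwAAHP/8AAAYAMwGdwAAH//8AAA8AB8HdwAAP//8AAB+AR/j/wDAP//+AAB+Az/4/4DAf//+AAB+A3/+f4BAf//+AAAcBv//f4BgP//CAAAAAP///8BwMZwDACAAAP+A//t4AAAAABAgAP/A///wIAAAABhwAf/gP/3gcAAAABzgAP/wD/2AcAAIAAngAP/8ABwAQAAYAAHgAP/+BBxgwAAYAAHAAD//BxzA4AAYAACAAB//ABzA8AAYAAAAAA//AB2A/DAIAAAAAAH8AD8A+HgAAAAAAAAAAD8A//wAAAAAAAAAED8AQfAAAAAAAAAAAA+AYBgAAAAAgAAAAA/AABwAAAAAgAAAAA/gwAwAAAABgAAAAA/xwAAAAAABgAAAAA/gBAAAAMABgAAAMAfgAAAAAOABgALweAHw8AAAAcABAAb4eAAH8AAAAAADAAf4YAAH4AADAAADAABgAAAH7AADwAAGAAAAAAAj6AADwAAGAAAAAABn+AADwAAOAAAAAABn+AADwAAOAAAAAABGeAADAAAeAAAAAAAAYAACAAAeAAAAAAAAYAAAAAA8AAAAAAAA4AAAAgA8AAAAAAAA4AAAgwB4AAAAAAABwAAAB4DwAAAAAAABwAAAA4DwAAAAAIADgAAAA4DgAAAAAAADgAAAA8HAAAAAAAACAAAAA8OAAHgAAAAAAAAAA+OAAHgAAAAAAAAAA/8AAHwMAAAAAAAAAP4AAH48ADAAAAAAAA4AAPA+AHBAAAAAAA4AAPA/APDAAAAAAAYAAHgeAeHAAAAAAAAAAHgIA+PAAAACAAAAADAGB8fAAAADgAgAAAAPx8fAAAAD+EAAAAgBz4/AAAAD/xgAAAAAD4+AAAAA+BgAAAAADw+AAAAAABgAAAAABx+AAAAAADgAAAAABw/AAAAAADgAAAAAB4/AAAAwAHgAAACAB4fAAAAwQPAAAAGAB8fAAAACgOAAAAHIA8PAAAACgOAAAAHgAAPAAAACQPgAAAHgAAHAABAD6fgAAAHAAAHAADwD/fgAAAHgAAHAAHgA="/>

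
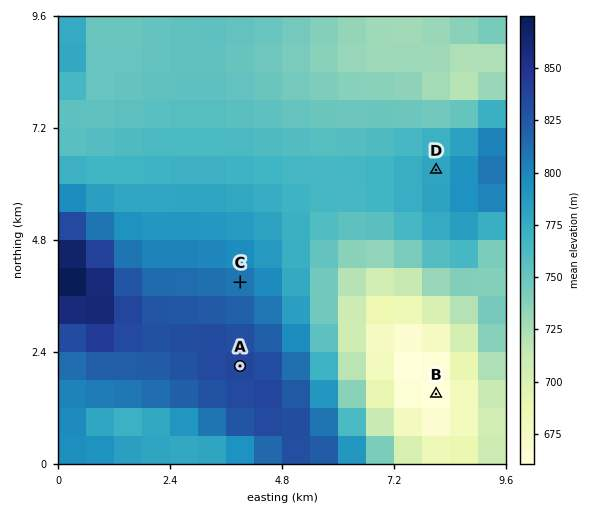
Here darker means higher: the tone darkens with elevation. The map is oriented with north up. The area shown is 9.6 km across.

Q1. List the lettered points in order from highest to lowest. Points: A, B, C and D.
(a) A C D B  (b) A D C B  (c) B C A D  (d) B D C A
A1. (a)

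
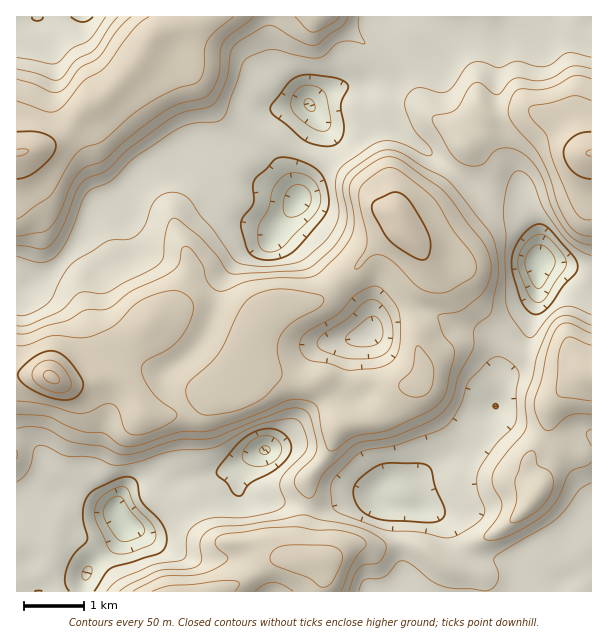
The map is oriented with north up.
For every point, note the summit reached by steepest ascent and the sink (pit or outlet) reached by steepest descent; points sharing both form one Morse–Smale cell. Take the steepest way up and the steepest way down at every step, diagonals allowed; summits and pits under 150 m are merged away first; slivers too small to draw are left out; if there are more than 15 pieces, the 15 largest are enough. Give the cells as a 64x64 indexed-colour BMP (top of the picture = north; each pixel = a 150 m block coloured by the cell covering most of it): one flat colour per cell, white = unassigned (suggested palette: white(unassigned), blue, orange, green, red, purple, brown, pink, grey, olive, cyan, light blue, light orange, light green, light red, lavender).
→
<image width="64" height="64" href="data:image/bmp;base64,Qk12CAAAAAAAAHYAAAAoAAAAQAAAAEAAAAABAAQAAAAAAAAIAAATCwAAEwsAABAAAAAAAAAA////ALR3HwAOf/8ALKAsACgn1gC9Z5QAS1aMAMJ34wB/f38AIr28AM++FwDox64AeLv/AIrfmACWmP8A1bDFABERERERERERERERERERERERMzMzMzMzMzMzMzMzMzMzEREREREREREREREREREREREzMzMzMzMzMzMzMzMzVTURERERERERERERERERERERETMzMzMzMzMzMzMzNVVVVRERERERERERERERERERERERMzMzMzMzMzMzM1VVVVVVERERERERERERERERERERETMzMzMzMzMzM1VVVVVVVVURERERERERERERERERERERMzMzMzMzMzM1VVVVVVVVVREREREREREREREREREREREzMzMzMzMzMzVVVVVVVVVVERERERERERERERERERERETMzMzMzMzMzVVVVVVVVVVURERERERERERERERERERERMzMzMzMzMzVVVVVVVVVVVREREREREREREREREREREREzMzMzMzNVVVVVVVVVVVVVERERERERERERERERERERERMzMzMzM1VVVVVVVVVVVVURERERERERERERERERERERMzMzMzMzVVVVVVVVVVVVVREREREREREREREREREREREzMzMzMzM1VVVVVVVVVVVVERERERERERERERERERERERMzMzMzMzNVVVVVVVVVVVURERERERERERERERERERERETMzMzMzMzVVVVVVVVVVVREREREREREREREREREREREREzMzMzMzMzVVVVVVVVWqERERERERERERERERERERERETMzMzMzMzM1VVVVVVqqoRERERERERERERERERERERERMzMzMzMzMzNVVVVVqqqhERERERERERERERERERERERETMzMzMzMzM1VVVVWqqqEREREREREREREREREREREREREREzMzMzMzNVVVVaqqoRERERERERERERERERERERERERERMzMzMzMzVVVVqqqhERERERERERERERERERERERERERETMzMzMzNVVVVaqqEREREREREREREREREREREREREREREzMzMzM1VVVVWqoRERIiEREREREREREREREREREREREREzMzMzNVVVVVqiIiIiIiERERERERERERERERERERERETMzMzM1VVVVVVIiIiIiIhERERERERERERERERERERERMzMzMzVVVVVVUiIiIiIiEREREREREREREREREREREREzMzMzM1VVVVVSIiIiIiIhERERERESIRERERERERERETMzMzMzNVVVVVIiIiIiIiIREREREiIhERERERERERETMzMzMzMzVVVVUiIiIiIiIiIRERIiIiIRERERERERERMzMzMzMzNVVVVSIiIiIiIiIiIiIiIiIiEREREREREREzMzMzMzM1VVVVIiIiIiIiIiIiIiIiIiIhERERERERETMzMzMzMzNVVVUiIiIiIiIiIiIiIiIiIiIiIhERERERMzMzMzMzM1VVVSIiIiIiIiIiIiIiIiIiIiIiIREREREzMzMzMzMzVVVVRCIiIiIiIiIiIiIiIiIiIiIiERERERMzMzMzMzNVVVVERCIiIiIiIiIiIiIiIiIiIiIhERERETMzMzMzM1VVV0REQiIiIiIiIiIiIiIiIiIiIiIRERERMzMzMzMzVXd3REREIiIiIiIiIiIiIiIiIiIiIiERERMzMzMzMzN3d3dERERCIiIiIiIiIiIiIiIiIiIiIhEREzMzMzMzM3d3d0REREIiIiIiIiIiIiIiIiIiIiIiIREzMzMzMzMzd3d3RERERCIiIiIiIiIiIiIiIiIiIiIiIzMzMzMzMzN3d3dEREREIiIiIiIiIiIiIiIiIiIiIiIjMzMzMzMzN3d3d0RERERCIiIiIiIiIiIiIiIiIiIiIiIzMzMzMzM3d3d3RERERERCIiIiIiIiIiIiIiIiIiIiIiIzMzM3d3d3d3dEREREREQiIiIiIiIiIiRCIiIiIiIiIiMzM3d3d3d3d0REREREREIiIiIiJEREREIiIiIiIiIiIjN3d3d3d3d3RERERERERCIiIiJEREREQiIiIiIiIiIiJ3d3d3d3d3dERERERERERCIiJERERERCIiIiIiIiIiJnd3d3d3d3d0RERERERERERCREREREREQiIiIiIiIiZmZ3d3d3d3d3iIRERERERERERERERERERCIiIiIiIiZmZnd3d3d3d3aIiIREREREREREREREREREQiIiIiIiZmZmZ3d3d3d3ZoiIiERERERERERERERERERCIiIiImZmZmZmd3d3d3ZmiIiIhEREREREREREREREREIiIiJmZmZmZmZ3d3d3ZmaIiIiEREREREREREREREREQiIiJmZmZmZmZmZmZmZmZoiIiIiERERERERERERERERCIiImZmZmZmZmZmZmZmZmiIiIiIhERERERERERERERERCImZmZmZmZmZmZmZmZmaIiIiIiIRERERERERERERERERERERmZmZmZmZmZmZmZoiIiIiIiEREREREREREREREREREREZmZmZmZmZmZmZmiIiIiIiIhERERERERERERERERERERGZmZmZmZmZmZmaIiIiIiIiIRERERERERERERERERERESZZmZmZmZmZmZoiIiIiIiIhEREREREREREREREREREmZmWZmZmZmZmZmiIiIiIiIiIREREREREREREREREREmZmZmZmZZmZmZmaIiIiIiIiIiIREREREREREREREREmZmZmZmZmZZmZmZoiIiIiIiIiIiIiERERERERERERESZmZmZmZmZmZlmZm"/>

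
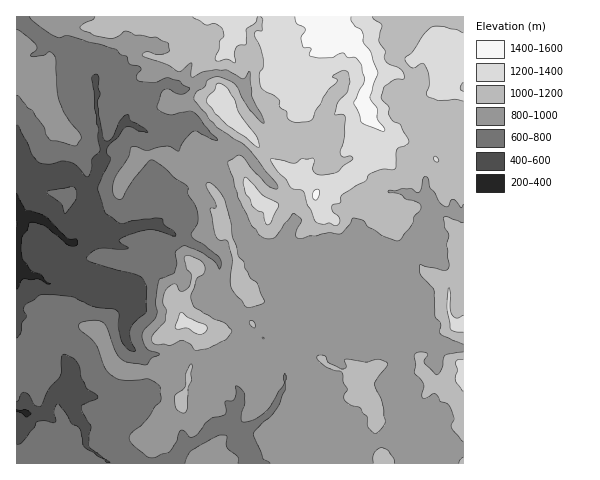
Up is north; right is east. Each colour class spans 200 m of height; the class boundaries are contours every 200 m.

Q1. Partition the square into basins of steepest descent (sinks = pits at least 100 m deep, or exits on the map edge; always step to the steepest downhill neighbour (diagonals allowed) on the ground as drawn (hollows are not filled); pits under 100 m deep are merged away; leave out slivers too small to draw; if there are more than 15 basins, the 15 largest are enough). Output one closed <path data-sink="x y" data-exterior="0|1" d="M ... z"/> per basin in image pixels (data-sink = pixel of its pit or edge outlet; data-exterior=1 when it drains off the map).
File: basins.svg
<path data-sink="17 267" data-exterior="1" d="M463 16l-446 0-1 354 17 3 7-5 3-6 0-26 2-10 9-14 7 0 20 13 16 6 7 9 6 21 8 7 7 3 23 0 14-6 12 9 11 0 4 3-7 21 0 8 10 24 7 7 7 15 0 2-8 7 1 3 264 0z"/><path data-sink="26 413" data-exterior="0" d="M61 312l-7 0-9 14-2 10 0 26-3 6-7 5-17-2 0 92 181 1 9-12-7-15-7-7-10-24 0-8 7-21-4-3-11 0-12-9-14 6-23 0-7-3-8-7-6-21-7-9-16-6z"/>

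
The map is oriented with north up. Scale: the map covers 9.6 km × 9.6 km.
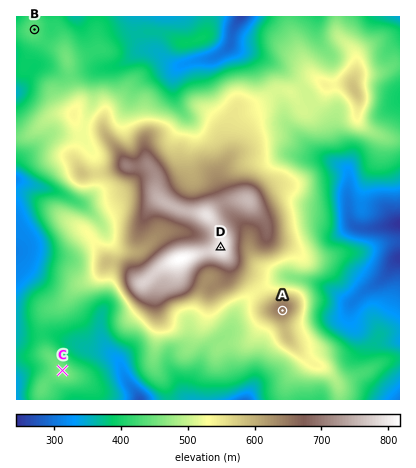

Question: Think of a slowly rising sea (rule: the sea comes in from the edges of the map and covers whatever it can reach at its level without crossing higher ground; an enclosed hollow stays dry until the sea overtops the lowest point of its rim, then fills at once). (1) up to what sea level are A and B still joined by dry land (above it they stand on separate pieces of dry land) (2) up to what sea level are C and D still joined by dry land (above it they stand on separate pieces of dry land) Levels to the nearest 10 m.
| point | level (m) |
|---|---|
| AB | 420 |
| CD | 400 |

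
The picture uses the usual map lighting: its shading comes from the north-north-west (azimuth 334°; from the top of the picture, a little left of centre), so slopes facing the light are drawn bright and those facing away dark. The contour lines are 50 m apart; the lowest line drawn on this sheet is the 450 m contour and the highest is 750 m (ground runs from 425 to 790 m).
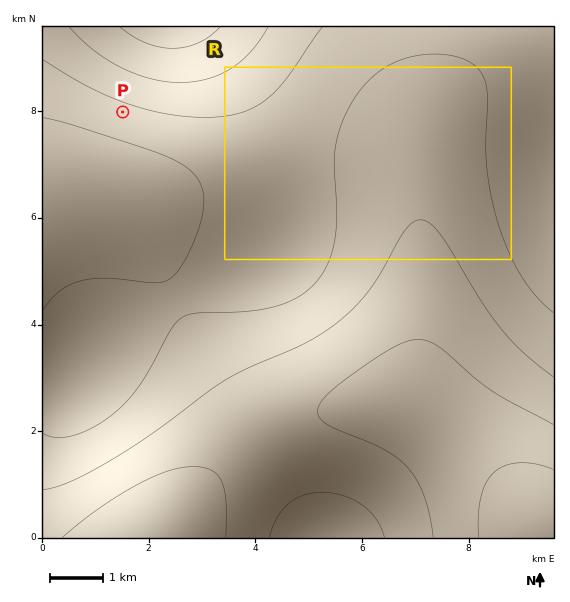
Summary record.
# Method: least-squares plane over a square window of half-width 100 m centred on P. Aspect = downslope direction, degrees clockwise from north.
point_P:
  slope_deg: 4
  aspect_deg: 19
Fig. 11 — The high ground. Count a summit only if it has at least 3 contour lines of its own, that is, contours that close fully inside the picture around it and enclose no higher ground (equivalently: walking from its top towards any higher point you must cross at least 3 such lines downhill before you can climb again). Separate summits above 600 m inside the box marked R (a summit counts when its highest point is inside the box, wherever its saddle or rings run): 0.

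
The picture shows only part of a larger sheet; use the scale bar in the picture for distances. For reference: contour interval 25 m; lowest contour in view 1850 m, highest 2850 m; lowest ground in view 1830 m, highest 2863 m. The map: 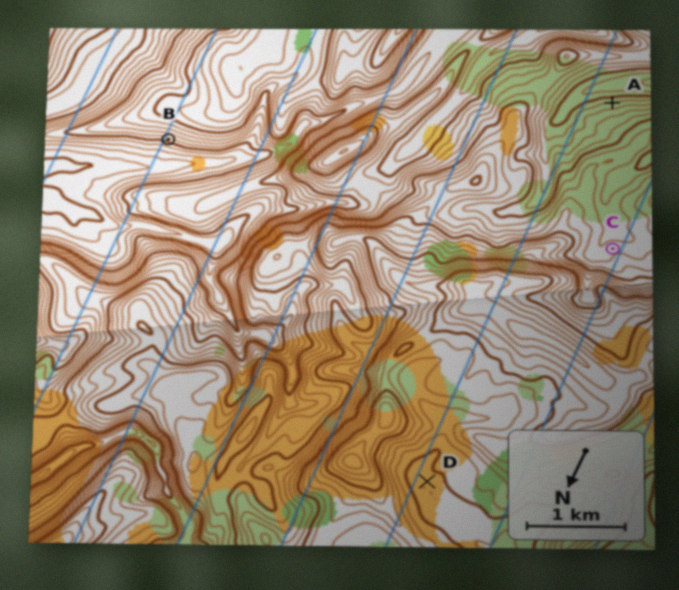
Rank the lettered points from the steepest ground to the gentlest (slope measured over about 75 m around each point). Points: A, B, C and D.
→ B A C D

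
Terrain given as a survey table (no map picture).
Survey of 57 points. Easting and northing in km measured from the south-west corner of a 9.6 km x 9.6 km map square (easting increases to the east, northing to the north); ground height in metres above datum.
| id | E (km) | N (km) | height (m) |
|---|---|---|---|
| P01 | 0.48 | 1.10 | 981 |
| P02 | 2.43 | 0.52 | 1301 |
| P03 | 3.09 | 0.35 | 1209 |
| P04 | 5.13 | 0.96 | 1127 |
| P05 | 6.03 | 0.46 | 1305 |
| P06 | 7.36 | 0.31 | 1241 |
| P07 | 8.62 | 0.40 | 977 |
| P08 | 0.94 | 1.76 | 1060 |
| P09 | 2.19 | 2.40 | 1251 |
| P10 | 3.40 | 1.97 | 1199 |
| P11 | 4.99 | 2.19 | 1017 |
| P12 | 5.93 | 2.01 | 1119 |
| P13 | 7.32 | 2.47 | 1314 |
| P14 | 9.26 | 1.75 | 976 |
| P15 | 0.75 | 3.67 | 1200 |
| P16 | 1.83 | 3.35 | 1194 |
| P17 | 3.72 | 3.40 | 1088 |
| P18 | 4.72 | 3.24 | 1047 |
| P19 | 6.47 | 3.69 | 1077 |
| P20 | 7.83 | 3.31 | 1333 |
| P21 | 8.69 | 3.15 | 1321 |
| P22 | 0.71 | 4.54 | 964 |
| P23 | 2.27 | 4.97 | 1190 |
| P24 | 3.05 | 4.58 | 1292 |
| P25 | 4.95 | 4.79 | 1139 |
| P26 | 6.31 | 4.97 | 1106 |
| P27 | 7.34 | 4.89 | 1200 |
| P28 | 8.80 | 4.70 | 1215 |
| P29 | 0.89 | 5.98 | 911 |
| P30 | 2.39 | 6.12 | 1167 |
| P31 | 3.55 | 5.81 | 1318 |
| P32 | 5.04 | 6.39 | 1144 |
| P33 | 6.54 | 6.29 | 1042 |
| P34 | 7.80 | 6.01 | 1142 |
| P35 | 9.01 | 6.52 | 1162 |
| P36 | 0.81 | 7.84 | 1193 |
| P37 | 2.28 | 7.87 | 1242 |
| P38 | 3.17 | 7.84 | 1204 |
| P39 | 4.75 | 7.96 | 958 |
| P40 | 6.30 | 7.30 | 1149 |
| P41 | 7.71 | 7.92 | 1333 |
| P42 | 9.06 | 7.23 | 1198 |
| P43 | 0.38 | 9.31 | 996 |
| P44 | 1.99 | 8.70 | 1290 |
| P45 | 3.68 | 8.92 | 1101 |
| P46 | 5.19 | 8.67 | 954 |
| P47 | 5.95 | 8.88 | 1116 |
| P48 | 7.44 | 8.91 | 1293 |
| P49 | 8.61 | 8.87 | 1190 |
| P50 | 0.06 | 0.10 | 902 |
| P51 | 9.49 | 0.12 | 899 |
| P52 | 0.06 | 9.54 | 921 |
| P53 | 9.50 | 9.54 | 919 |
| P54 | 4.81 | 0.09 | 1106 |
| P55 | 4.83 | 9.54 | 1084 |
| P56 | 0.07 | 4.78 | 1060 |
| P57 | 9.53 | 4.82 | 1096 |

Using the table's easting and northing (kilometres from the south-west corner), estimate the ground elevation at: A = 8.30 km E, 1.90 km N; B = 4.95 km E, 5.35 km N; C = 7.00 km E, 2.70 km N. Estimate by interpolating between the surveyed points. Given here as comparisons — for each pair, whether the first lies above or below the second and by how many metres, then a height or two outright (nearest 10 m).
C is above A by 210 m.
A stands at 1070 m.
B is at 1220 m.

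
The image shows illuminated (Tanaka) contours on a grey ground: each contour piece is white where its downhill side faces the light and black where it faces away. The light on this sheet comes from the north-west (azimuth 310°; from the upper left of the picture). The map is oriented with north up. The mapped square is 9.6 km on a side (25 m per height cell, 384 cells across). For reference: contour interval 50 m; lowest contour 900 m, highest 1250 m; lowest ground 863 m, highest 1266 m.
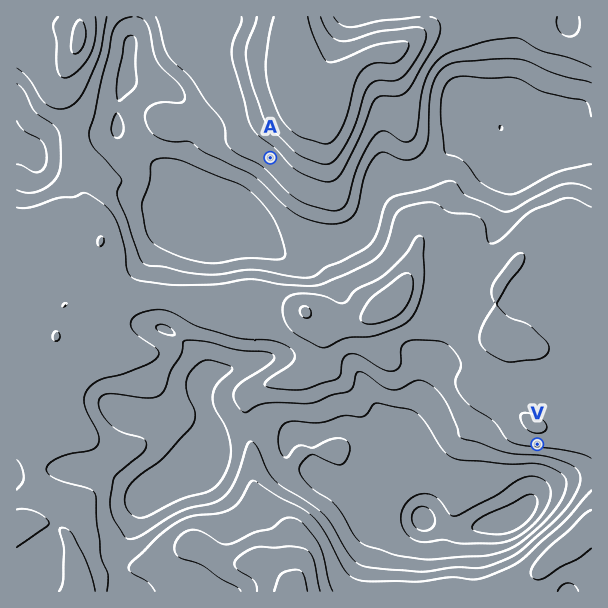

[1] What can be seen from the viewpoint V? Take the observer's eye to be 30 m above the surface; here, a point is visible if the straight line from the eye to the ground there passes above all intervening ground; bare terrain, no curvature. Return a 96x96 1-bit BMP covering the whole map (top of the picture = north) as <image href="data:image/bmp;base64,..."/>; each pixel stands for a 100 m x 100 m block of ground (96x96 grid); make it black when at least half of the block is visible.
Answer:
<image width="96" height="96" href="data:image/bmp;base64,Qk2+BAAAAAAAAD4AAAAoAAAAYAAAAGAAAAABAAEAAAAAAIAEAAATCwAAEwsAAAIAAAAAAAAA////AAAAAAAAMAAAAAH/////gAAAIAAAAAH/////4AAAIAAAAAP/////+AAAIAAAAAP//////AAAIAAAAA///////wAAIAAAAP///////4AAcAAAAP///////+AAcAADgf////////CAeAAHgMf///////jg+AAHgAf///////74/AAHgAf//+P//////AAHgAf//8D//////AAAAAf//8D//////AAAAB///8D///9//AAAAH///+D///9//gAAAH///+H///8H/gAAAP////////8H/gAAAP////////8P/wAAAf////////8f/4AAAf////////8f4cAAAf////////8f8/AAAf////////8P//wAAf////j///8P//4AAf///+B///8P//8AAf///4B///8f//+AAf///4B8P//+f/+AAf///wDwH//8f//AA////wDwBA///8HAA////wDgAAP//4HAA////wAgAAHH/4HAA////8AfAAAH///AA/////AfAAAP///AA////+AIAAAP//+AAP//9+AAAAAH//+AAB//x+AAAAAH//+AAAP/x+AAAAAH//+AAAD/h8AAAAAH//8AAAB/D8AAAAAH//8AAAA/H8AAAAAD//8AAAA/v4AAAAAD//4AAAA//4AAAAAD//wAAAA//4AAAAAB//AAAAB//4AAAAAB/+AAAAD//8AAAAAB/+AAAAD//+AAAAAD/+AAAADgH+AAAAAB/+AAAADgD+AAAAAA//gAAABAB+AAAAAAf/wAAAAAAeAAAAAAf/gAAAAAAOAAAAAAP8AAAAAAAOAAAAAAH4AAAAAAAEAAAAAADwAAAAAAAAAAAAAADwAAAAAAAAAAAAAABgAAAAAAAAAAAAAABAAAAAAAAAAAAAAAAAAAAAAAAAAAAAAAAAAAAAAAAAAAAAAAAAAAAAAAAAAAAAAAAAAAAAAAAAAAAAAAAAAAAAAAAAAAAAAAAAAAAAAAAAAAAAAAAAAAAAAAAAAAAAAAAAAAAAAAAAAAAAAAAAAAAAAAAAAAAAAAAAAAAAAAAAAAAAAAAAAAAAAAAAAAAAAAAAAAAAAAAAAAAAAAAAAAAAAAAAAAAAAAAAAAAAAAAAAAAAAAAAAAAAAAAAAAAAAAAAAAAAAAAAAAAAAAAAAAAAAAAAAAAAAAAAAAAAAAAAAAAAAAAAAAAAAAAAAAAAAAAAAAAABAAAAAAAAAAAAAAADAAAAAAAAAAAAAAAGAAAAAAAAAAAAAAAAAAAAAAAAAAAAAAAAAAAAAAAAAAAAAAAAAAAAAAAAAAAAAAAAAAAAAAAAAAAAAAAAAAAAAAAAAAAAAAAAAAAAAAAAAAAAAAAAAAAAAAAAAAAAAAAAAAAAAAAAAAAAAAAAAAAAAAAAAAAAAAAAAAAAAAAAAAAAAAAAAAAAAAAAAAAAAAAAAAAAAAAAAAAAAAAAAAAAAAAAAAAAAAAAAAAAAAAAAAAAAAAAAAAAAAAAAAAAAAAAAAAAAAAAAAAAAAAAAAAAAAAAAAAAAAAAAAAAAAAA="/>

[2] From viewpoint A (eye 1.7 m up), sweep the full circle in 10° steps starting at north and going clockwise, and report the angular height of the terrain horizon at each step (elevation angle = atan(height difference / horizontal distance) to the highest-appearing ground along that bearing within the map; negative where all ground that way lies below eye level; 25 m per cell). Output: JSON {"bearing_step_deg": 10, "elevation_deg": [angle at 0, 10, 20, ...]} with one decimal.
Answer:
{"bearing_step_deg": 10, "elevation_deg": [8.3, 10.0, 11.2, 12.0, 12.3, 12.2, 11.6, 10.6, 9.2, 7.5, 5.6, 3.7, 2.0, 1.4, 2.2, 1.4, 1.2, 1.5, 0.9, 0.4, -0.0, 0.2, -0.0, 0.3, 0.3, 0.1, -0.5, -0.9, -0.9, 0.2, 1.3, 0.5, 1.5, 2.7, 4.4, 6.4]}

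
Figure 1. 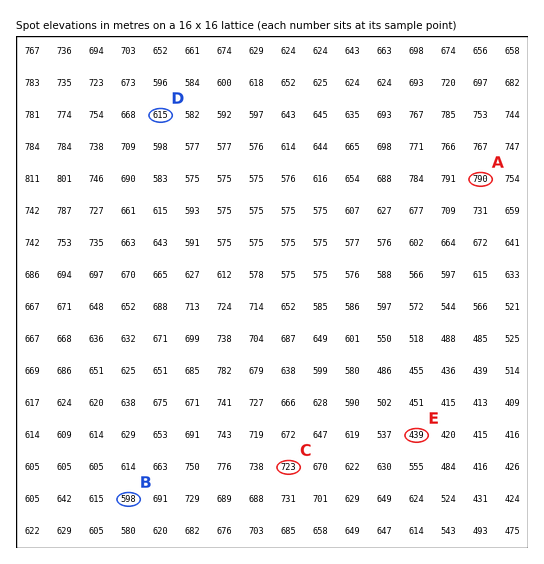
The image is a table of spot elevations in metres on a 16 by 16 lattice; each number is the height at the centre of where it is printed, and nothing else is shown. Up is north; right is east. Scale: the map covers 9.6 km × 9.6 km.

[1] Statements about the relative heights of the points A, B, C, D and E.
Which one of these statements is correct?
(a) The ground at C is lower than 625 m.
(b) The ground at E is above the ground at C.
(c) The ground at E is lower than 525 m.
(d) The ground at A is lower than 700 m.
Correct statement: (c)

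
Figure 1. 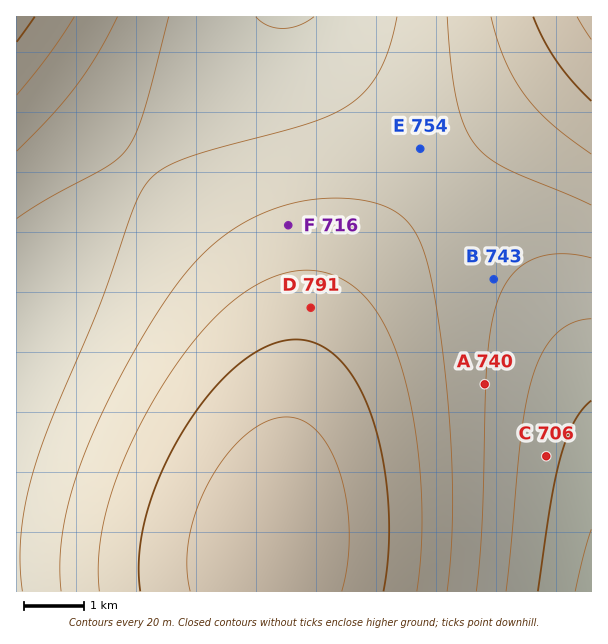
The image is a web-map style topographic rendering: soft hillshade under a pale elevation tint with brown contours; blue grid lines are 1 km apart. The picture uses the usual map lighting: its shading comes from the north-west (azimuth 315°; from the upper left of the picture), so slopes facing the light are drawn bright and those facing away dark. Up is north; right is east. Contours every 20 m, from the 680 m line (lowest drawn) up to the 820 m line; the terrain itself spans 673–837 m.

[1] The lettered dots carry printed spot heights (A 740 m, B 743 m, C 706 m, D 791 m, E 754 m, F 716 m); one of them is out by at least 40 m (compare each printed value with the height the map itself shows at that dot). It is F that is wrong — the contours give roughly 766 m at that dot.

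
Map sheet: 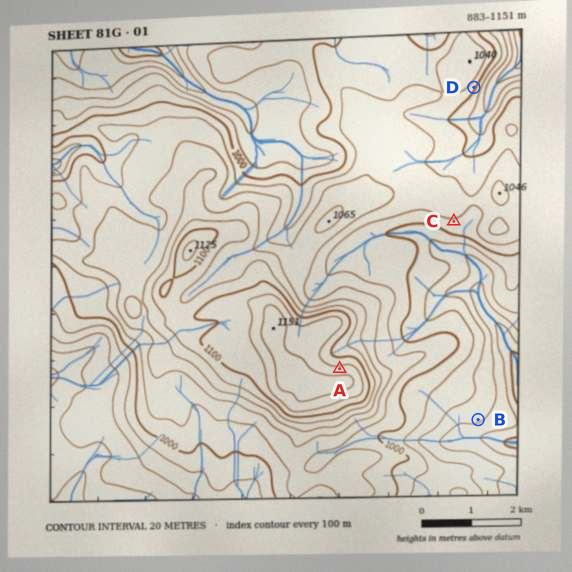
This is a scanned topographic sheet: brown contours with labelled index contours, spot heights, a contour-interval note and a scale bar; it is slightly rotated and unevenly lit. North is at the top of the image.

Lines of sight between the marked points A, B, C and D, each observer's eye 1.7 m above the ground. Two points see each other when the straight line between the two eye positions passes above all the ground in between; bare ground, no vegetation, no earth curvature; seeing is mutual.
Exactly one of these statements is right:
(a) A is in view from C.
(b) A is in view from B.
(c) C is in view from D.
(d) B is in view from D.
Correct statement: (a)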